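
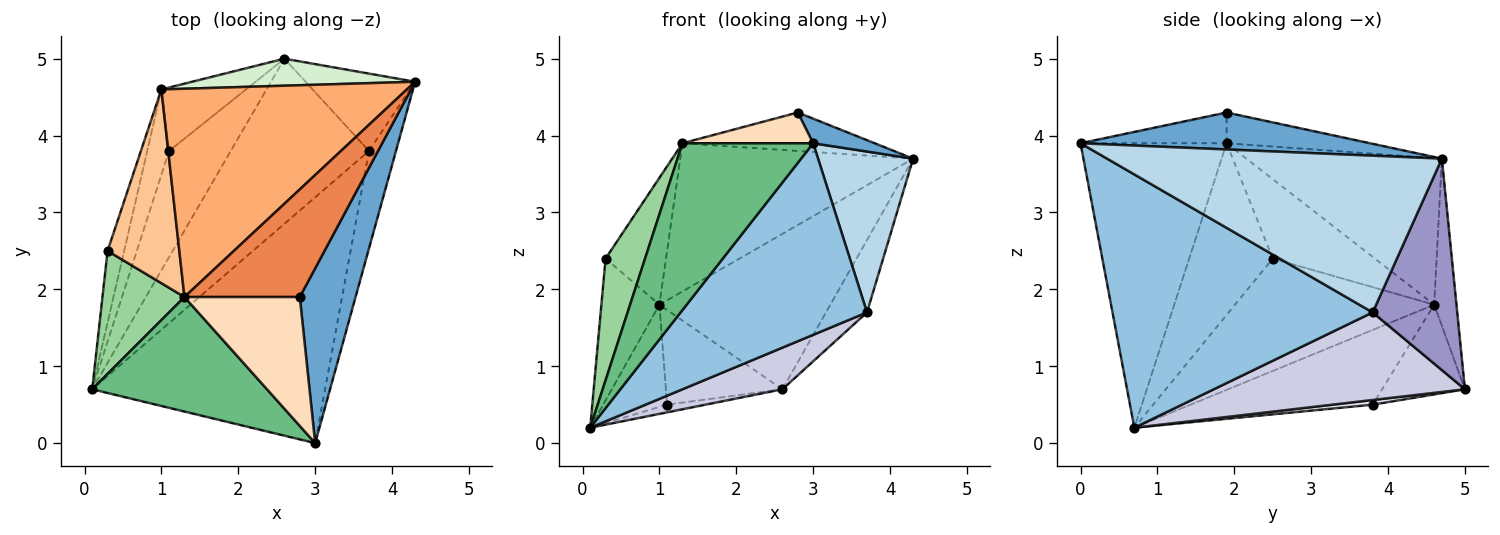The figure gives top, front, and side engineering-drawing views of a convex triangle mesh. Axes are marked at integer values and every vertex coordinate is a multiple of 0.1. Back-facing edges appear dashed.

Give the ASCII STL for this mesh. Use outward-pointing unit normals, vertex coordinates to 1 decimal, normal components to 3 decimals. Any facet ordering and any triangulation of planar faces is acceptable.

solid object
 facet normal 0.549 -0.117 0.828
  outer loop
   vertex 2.8 1.9 4.3
   vertex 3.0 0.0 3.9
   vertex 4.3 4.7 3.7
  endloop
 endfacet
 facet normal 0.651 -0.467 -0.599
  outer loop
   vertex 3.7 3.8 1.7
   vertex 3.0 0.0 3.9
   vertex 0.1 0.7 0.2
  endloop
 endfacet
 facet normal 0.949 -0.269 -0.163
  outer loop
   vertex 3.7 3.8 1.7
   vertex 4.3 4.7 3.7
   vertex 3.0 0.0 3.9
  endloop
 endfacet
 facet normal -0.951 0.277 -0.140
  outer loop
   vertex 0.3 2.5 2.4
   vertex 1.0 4.6 1.8
   vertex 0.1 0.7 0.2
  endloop
 endfacet
 facet normal -0.244 0.326 0.913
  outer loop
   vertex 1.3 1.9 3.9
   vertex 2.8 1.9 4.3
   vertex 4.3 4.7 3.7
  endloop
 endfacet
 facet normal -0.438 0.521 0.733
  outer loop
   vertex 1.3 1.9 3.9
   vertex 4.3 4.7 3.7
   vertex 1.0 4.6 1.8
  endloop
 endfacet
 facet normal -0.680 0.402 0.614
  outer loop
   vertex 1.3 1.9 3.9
   vertex 1.0 4.6 1.8
   vertex 0.3 2.5 2.4
  endloop
 endfacet
 facet normal -0.251 -0.225 0.942
  outer loop
   vertex 1.3 1.9 3.9
   vertex 3.0 0.0 3.9
   vertex 2.8 1.9 4.3
  endloop
 endfacet
 facet normal -0.678 -0.606 0.416
  outer loop
   vertex 1.3 1.9 3.9
   vertex 0.1 0.7 0.2
   vertex 3.0 0.0 3.9
  endloop
 endfacet
 facet normal -0.830 -0.392 0.396
  outer loop
   vertex 1.3 1.9 3.9
   vertex 0.3 2.5 2.4
   vertex 0.1 0.7 0.2
  endloop
 endfacet
 facet normal -0.909 0.319 -0.266
  outer loop
   vertex 1.1 3.8 0.5
   vertex 0.1 0.7 0.2
   vertex 1.0 4.6 1.8
  endloop
 endfacet
 facet normal -0.127 0.977 0.170
  outer loop
   vertex 2.6 5.0 0.7
   vertex 1.0 4.6 1.8
   vertex 4.3 4.7 3.7
  endloop
 endfacet
 facet normal 0.816 0.395 -0.423
  outer loop
   vertex 2.6 5.0 0.7
   vertex 4.3 4.7 3.7
   vertex 3.7 3.8 1.7
  endloop
 endfacet
 facet normal -0.508 0.715 -0.479
  outer loop
   vertex 2.6 5.0 0.7
   vertex 1.1 3.8 0.5
   vertex 1.0 4.6 1.8
  endloop
 endfacet
 facet normal 0.524 -0.208 -0.826
  outer loop
   vertex 2.6 5.0 0.7
   vertex 3.7 3.8 1.7
   vertex 0.1 0.7 0.2
  endloop
 endfacet
 facet normal 0.075 0.072 -0.995
  outer loop
   vertex 2.6 5.0 0.7
   vertex 0.1 0.7 0.2
   vertex 1.1 3.8 0.5
  endloop
 endfacet
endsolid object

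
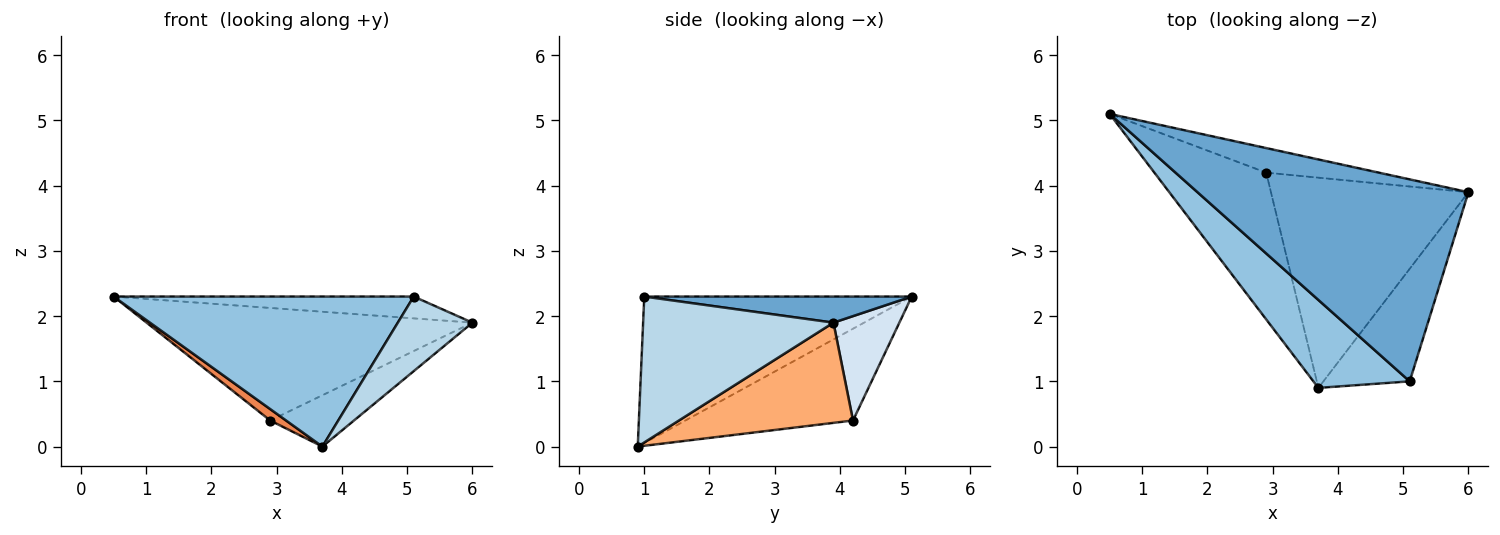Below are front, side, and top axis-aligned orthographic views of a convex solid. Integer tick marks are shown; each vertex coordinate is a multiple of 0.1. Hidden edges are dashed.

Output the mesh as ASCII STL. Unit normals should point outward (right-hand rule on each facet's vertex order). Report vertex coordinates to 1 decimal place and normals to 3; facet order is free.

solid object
 facet normal 0.095 0.107 0.990
  outer loop
   vertex 5.1 1.0 2.3
   vertex 6.0 3.9 1.9
   vertex 0.5 5.1 2.3
  endloop
 endfacet
 facet normal -0.610 -0.684 0.401
  outer loop
   vertex 5.1 1.0 2.3
   vertex 0.5 5.1 2.3
   vertex 3.7 0.9 0.0
  endloop
 endfacet
 facet normal 0.815 -0.320 -0.482
  outer loop
   vertex 5.1 1.0 2.3
   vertex 3.7 0.9 0.0
   vertex 6.0 3.9 1.9
  endloop
 endfacet
 facet normal 0.194 0.958 -0.209
  outer loop
   vertex 2.9 4.2 0.4
   vertex 0.5 5.1 2.3
   vertex 6.0 3.9 1.9
  endloop
 endfacet
 facet normal -0.633 -0.060 -0.772
  outer loop
   vertex 2.9 4.2 0.4
   vertex 3.7 0.9 0.0
   vertex 0.5 5.1 2.3
  endloop
 endfacet
 facet normal 0.442 0.213 -0.871
  outer loop
   vertex 2.9 4.2 0.4
   vertex 6.0 3.9 1.9
   vertex 3.7 0.9 0.0
  endloop
 endfacet
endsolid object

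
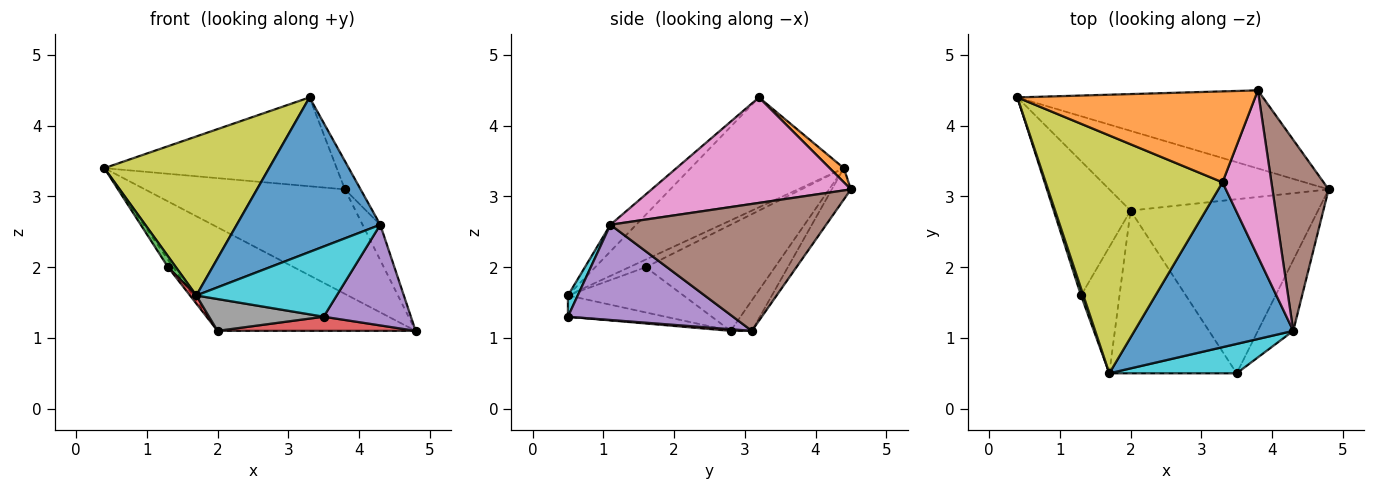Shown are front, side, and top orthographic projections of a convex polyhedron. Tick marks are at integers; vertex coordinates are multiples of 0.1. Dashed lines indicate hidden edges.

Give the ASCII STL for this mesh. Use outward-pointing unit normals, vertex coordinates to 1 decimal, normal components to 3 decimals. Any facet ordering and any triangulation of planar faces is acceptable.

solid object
 facet normal -0.076 0.799 -0.597
  outer loop
   vertex 3.8 4.5 3.1
   vertex 4.8 3.1 1.1
   vertex 0.4 4.4 3.4
  endloop
 endfacet
 facet normal 0.043 0.698 0.715
  outer loop
   vertex 3.8 4.5 3.1
   vertex 0.4 4.4 3.4
   vertex 3.3 3.2 4.4
  endloop
 endfacet
 facet normal -0.085 0.789 -0.608
  outer loop
   vertex 2.0 2.8 1.1
   vertex 0.4 4.4 3.4
   vertex 4.8 3.1 1.1
  endloop
 endfacet
 facet normal 0.009 -0.081 -0.997
  outer loop
   vertex 2.0 2.8 1.1
   vertex 4.8 3.1 1.1
   vertex 3.5 0.5 1.3
  endloop
 endfacet
 facet normal 0.840 -0.444 -0.312
  outer loop
   vertex 4.3 1.1 2.6
   vertex 3.5 0.5 1.3
   vertex 4.8 3.1 1.1
  endloop
 endfacet
 facet normal 0.912 0.075 0.404
  outer loop
   vertex 4.3 1.1 2.6
   vertex 4.8 3.1 1.1
   vertex 3.8 4.5 3.1
  endloop
 endfacet
 facet normal 0.905 0.071 0.419
  outer loop
   vertex 4.3 1.1 2.6
   vertex 3.8 4.5 3.1
   vertex 3.3 3.2 4.4
  endloop
 endfacet
 facet normal -0.161 -0.189 -0.969
  outer loop
   vertex 1.7 0.5 1.6
   vertex 2.0 2.8 1.1
   vertex 3.5 0.5 1.3
  endloop
 endfacet
 facet normal -0.459 -0.494 0.739
  outer loop
   vertex 1.7 0.5 1.6
   vertex 3.3 3.2 4.4
   vertex 0.4 4.4 3.4
  endloop
 endfacet
 facet normal 0.064 -0.921 0.385
  outer loop
   vertex 1.7 0.5 1.6
   vertex 3.5 0.5 1.3
   vertex 4.3 1.1 2.6
  endloop
 endfacet
 facet normal -0.122 -0.679 0.724
  outer loop
   vertex 1.7 0.5 1.6
   vertex 4.3 1.1 2.6
   vertex 3.3 3.2 4.4
  endloop
 endfacet
 facet normal -0.810 0.033 -0.586
  outer loop
   vertex 1.3 1.6 2.0
   vertex 0.4 4.4 3.4
   vertex 2.0 2.8 1.1
  endloop
 endfacet
 facet normal -0.870 -0.414 0.269
  outer loop
   vertex 1.3 1.6 2.0
   vertex 1.7 0.5 1.6
   vertex 0.4 4.4 3.4
  endloop
 endfacet
 facet normal -0.761 -0.041 -0.647
  outer loop
   vertex 1.3 1.6 2.0
   vertex 2.0 2.8 1.1
   vertex 1.7 0.5 1.6
  endloop
 endfacet
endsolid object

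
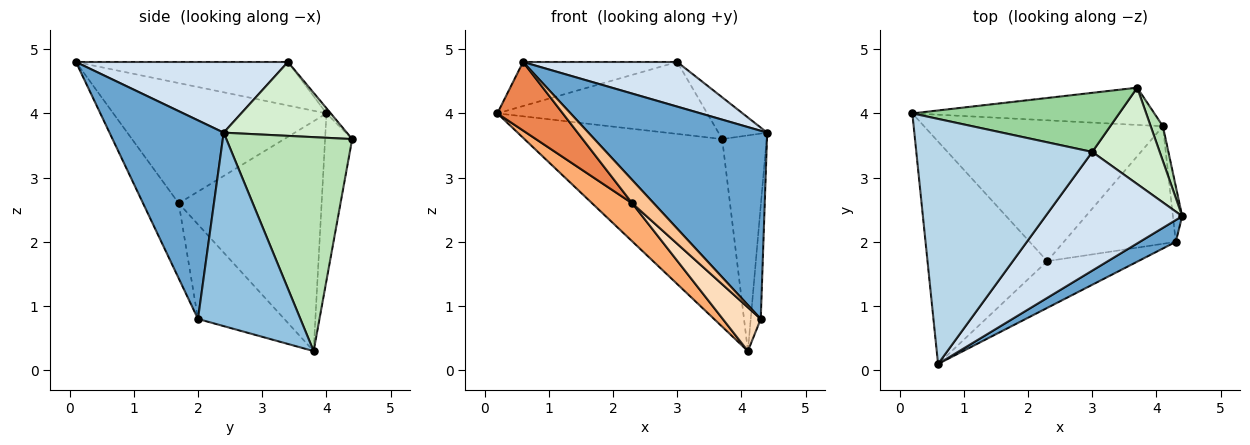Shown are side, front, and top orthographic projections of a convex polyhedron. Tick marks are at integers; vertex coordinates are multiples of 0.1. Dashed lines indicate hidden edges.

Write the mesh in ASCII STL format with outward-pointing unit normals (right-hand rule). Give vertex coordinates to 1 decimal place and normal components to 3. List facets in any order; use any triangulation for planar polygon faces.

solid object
 facet normal 0.536 -0.839 0.097
  outer loop
   vertex 4.3 2.0 0.8
   vertex 4.4 2.4 3.7
   vertex 0.6 0.1 4.8
  endloop
 endfacet
 facet normal 0.994 0.097 -0.048
  outer loop
   vertex 4.3 2.0 0.8
   vertex 4.1 3.8 0.3
   vertex 4.4 2.4 3.7
  endloop
 endfacet
 facet normal -0.236 0.172 0.956
  outer loop
   vertex 3.0 3.4 4.8
   vertex 0.2 4.0 4.0
   vertex 0.6 0.1 4.8
  endloop
 endfacet
 facet normal 0.436 -0.317 0.843
  outer loop
   vertex 3.0 3.4 4.8
   vertex 0.6 0.1 4.8
   vertex 4.4 2.4 3.7
  endloop
 endfacet
 facet normal -0.692 -0.212 -0.690
  outer loop
   vertex 2.3 1.7 2.6
   vertex 0.6 0.1 4.8
   vertex 0.2 4.0 4.0
  endloop
 endfacet
 facet normal -0.681 -0.191 -0.707
  outer loop
   vertex 2.3 1.7 2.6
   vertex 0.2 4.0 4.0
   vertex 4.1 3.8 0.3
  endloop
 endfacet
 facet normal -0.594 -0.359 -0.720
  outer loop
   vertex 2.3 1.7 2.6
   vertex 4.3 2.0 0.8
   vertex 0.6 0.1 4.8
  endloop
 endfacet
 facet normal -0.621 -0.273 -0.735
  outer loop
   vertex 2.3 1.7 2.6
   vertex 4.1 3.8 0.3
   vertex 4.3 2.0 0.8
  endloop
 endfacet
 facet normal -0.133 0.972 -0.193
  outer loop
   vertex 3.7 4.4 3.6
   vertex 4.1 3.8 0.3
   vertex 0.2 4.0 4.0
  endloop
 endfacet
 facet normal -0.016 0.773 0.635
  outer loop
   vertex 3.7 4.4 3.6
   vertex 0.2 4.0 4.0
   vertex 3.0 3.4 4.8
  endloop
 endfacet
 facet normal 0.942 0.332 0.054
  outer loop
   vertex 3.7 4.4 3.6
   vertex 4.4 2.4 3.7
   vertex 4.1 3.8 0.3
  endloop
 endfacet
 facet normal 0.709 0.280 0.647
  outer loop
   vertex 3.7 4.4 3.6
   vertex 3.0 3.4 4.8
   vertex 4.4 2.4 3.7
  endloop
 endfacet
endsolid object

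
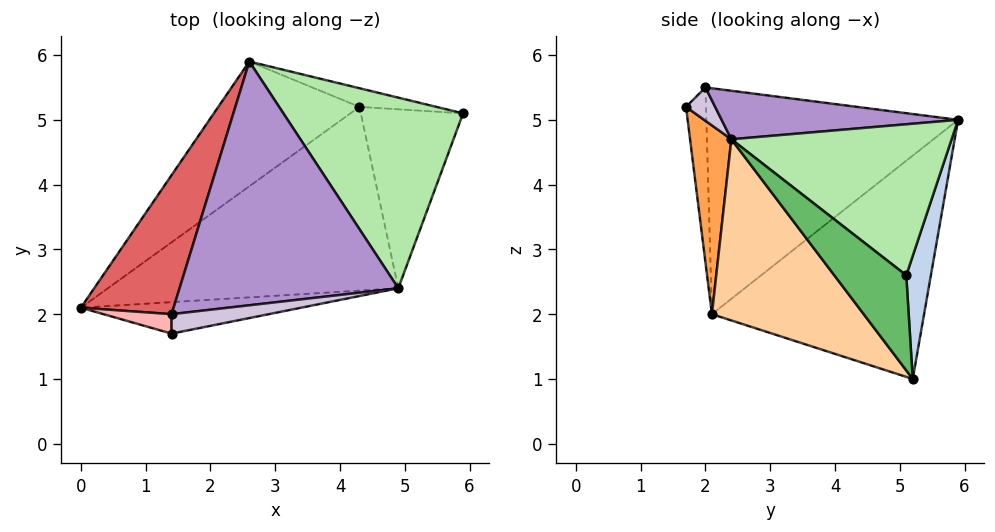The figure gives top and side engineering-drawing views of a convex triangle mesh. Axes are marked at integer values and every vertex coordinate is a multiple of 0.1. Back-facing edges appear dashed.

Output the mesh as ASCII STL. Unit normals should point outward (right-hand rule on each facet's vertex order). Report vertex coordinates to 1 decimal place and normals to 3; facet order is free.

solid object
 facet normal -0.598 0.707 -0.378
  outer loop
   vertex 4.3 5.2 1.0
   vertex 0.0 2.1 2.0
   vertex 2.6 5.9 5.0
  endloop
 endfacet
 facet normal 0.164 0.981 -0.102
  outer loop
   vertex 4.3 5.2 1.0
   vertex 2.6 5.9 5.0
   vertex 5.9 5.1 2.6
  endloop
 endfacet
 facet normal 0.166 -0.967 -0.193
  outer loop
   vertex 4.9 2.4 4.7
   vertex 1.4 1.7 5.2
   vertex 0.0 2.1 2.0
  endloop
 endfacet
 facet normal 0.373 -0.710 -0.598
  outer loop
   vertex 4.9 2.4 4.7
   vertex 0.0 2.1 2.0
   vertex 4.3 5.2 1.0
  endloop
 endfacet
 facet normal 0.526 -0.635 -0.566
  outer loop
   vertex 4.9 2.4 4.7
   vertex 4.3 5.2 1.0
   vertex 5.9 5.1 2.6
  endloop
 endfacet
 facet normal 0.606 0.336 0.721
  outer loop
   vertex 4.9 2.4 4.7
   vertex 5.9 5.1 2.6
   vertex 2.6 5.9 5.0
  endloop
 endfacet
 facet normal -0.878 0.316 0.360
  outer loop
   vertex 1.4 2.0 5.5
   vertex 2.6 5.9 5.0
   vertex 0.0 2.1 2.0
  endloop
 endfacet
 facet normal -0.876 -0.341 0.341
  outer loop
   vertex 1.4 2.0 5.5
   vertex 0.0 2.1 2.0
   vertex 1.4 1.7 5.2
  endloop
 endfacet
 facet normal 0.216 0.058 0.975
  outer loop
   vertex 1.4 2.0 5.5
   vertex 4.9 2.4 4.7
   vertex 2.6 5.9 5.0
  endloop
 endfacet
 facet normal 0.236 -0.687 0.687
  outer loop
   vertex 1.4 2.0 5.5
   vertex 1.4 1.7 5.2
   vertex 4.9 2.4 4.7
  endloop
 endfacet
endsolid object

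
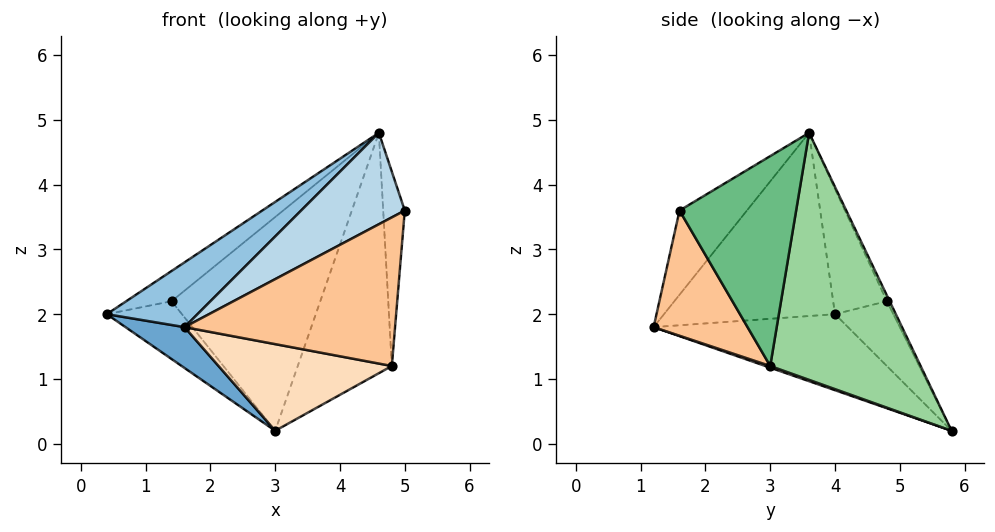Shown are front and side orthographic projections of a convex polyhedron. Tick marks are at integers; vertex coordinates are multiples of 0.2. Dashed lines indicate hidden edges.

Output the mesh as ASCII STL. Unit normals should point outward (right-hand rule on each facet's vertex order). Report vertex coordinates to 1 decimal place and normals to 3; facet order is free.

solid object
 facet normal -0.491 -0.149 -0.858
  outer loop
   vertex 1.6 1.2 1.8
   vertex 0.4 4.0 2.0
   vertex 3.0 5.8 0.2
  endloop
 endfacet
 facet normal -0.550 -0.291 0.783
  outer loop
   vertex 1.6 1.2 1.8
   vertex 4.6 3.6 4.8
   vertex 0.4 4.0 2.0
  endloop
 endfacet
 facet normal -0.346 -0.533 0.772
  outer loop
   vertex 1.6 1.2 1.8
   vertex 5.0 1.6 3.6
   vertex 4.6 3.6 4.8
  endloop
 endfacet
 facet normal -0.610 0.787 -0.095
  outer loop
   vertex 1.4 4.8 2.2
   vertex 3.0 5.8 0.2
   vertex 0.4 4.0 2.0
  endloop
 endfacet
 facet normal -0.480 0.406 0.778
  outer loop
   vertex 1.4 4.8 2.2
   vertex 0.4 4.0 2.0
   vertex 4.6 3.6 4.8
  endloop
 endfacet
 facet normal -0.017 0.900 0.436
  outer loop
   vertex 1.4 4.8 2.2
   vertex 4.6 3.6 4.8
   vertex 3.0 5.8 0.2
  endloop
 endfacet
 facet normal 0.354 -0.795 -0.493
  outer loop
   vertex 4.8 3.0 1.2
   vertex 5.0 1.6 3.6
   vertex 1.6 1.2 1.8
  endloop
 endfacet
 facet normal 0.009 -0.331 -0.944
  outer loop
   vertex 4.8 3.0 1.2
   vertex 1.6 1.2 1.8
   vertex 3.0 5.8 0.2
  endloop
 endfacet
 facet normal 0.983 0.182 0.024
  outer loop
   vertex 4.8 3.0 1.2
   vertex 4.6 3.6 4.8
   vertex 5.0 1.6 3.6
  endloop
 endfacet
 facet normal 0.847 0.530 -0.041
  outer loop
   vertex 4.8 3.0 1.2
   vertex 3.0 5.8 0.2
   vertex 4.6 3.6 4.8
  endloop
 endfacet
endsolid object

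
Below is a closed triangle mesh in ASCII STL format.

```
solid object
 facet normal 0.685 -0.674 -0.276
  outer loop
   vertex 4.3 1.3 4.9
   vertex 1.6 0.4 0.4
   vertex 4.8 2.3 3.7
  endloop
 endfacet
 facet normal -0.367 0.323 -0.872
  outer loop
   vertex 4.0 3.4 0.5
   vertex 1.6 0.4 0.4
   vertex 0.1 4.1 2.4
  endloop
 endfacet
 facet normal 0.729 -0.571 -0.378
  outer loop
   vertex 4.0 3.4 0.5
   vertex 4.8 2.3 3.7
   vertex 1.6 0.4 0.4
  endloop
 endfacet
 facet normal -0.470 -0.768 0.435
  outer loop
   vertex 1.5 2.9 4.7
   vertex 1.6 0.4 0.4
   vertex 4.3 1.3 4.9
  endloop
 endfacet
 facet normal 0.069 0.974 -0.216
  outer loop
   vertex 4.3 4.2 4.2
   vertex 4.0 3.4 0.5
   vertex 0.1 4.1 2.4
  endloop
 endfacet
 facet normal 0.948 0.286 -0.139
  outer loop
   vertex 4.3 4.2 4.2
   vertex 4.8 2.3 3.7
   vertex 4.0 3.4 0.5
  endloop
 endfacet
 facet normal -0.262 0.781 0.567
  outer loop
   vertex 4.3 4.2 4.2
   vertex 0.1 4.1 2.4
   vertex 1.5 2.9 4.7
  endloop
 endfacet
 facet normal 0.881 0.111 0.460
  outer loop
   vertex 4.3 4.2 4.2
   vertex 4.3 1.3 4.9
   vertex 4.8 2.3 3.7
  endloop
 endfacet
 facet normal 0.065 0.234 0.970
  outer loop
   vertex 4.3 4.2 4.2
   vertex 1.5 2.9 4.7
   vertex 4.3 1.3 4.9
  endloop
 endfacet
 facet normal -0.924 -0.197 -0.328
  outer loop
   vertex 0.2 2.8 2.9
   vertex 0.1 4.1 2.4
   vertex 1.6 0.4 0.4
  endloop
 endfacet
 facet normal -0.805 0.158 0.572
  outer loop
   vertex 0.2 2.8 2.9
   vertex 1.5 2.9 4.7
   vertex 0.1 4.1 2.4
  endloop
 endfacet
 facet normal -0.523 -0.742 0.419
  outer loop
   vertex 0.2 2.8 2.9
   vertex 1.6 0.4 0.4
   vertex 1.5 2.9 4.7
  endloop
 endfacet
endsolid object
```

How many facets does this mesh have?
12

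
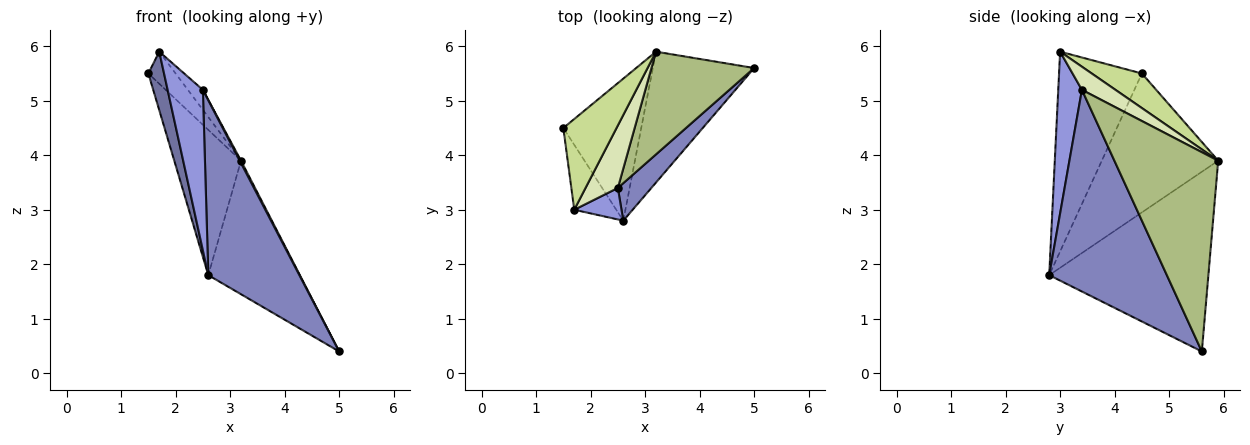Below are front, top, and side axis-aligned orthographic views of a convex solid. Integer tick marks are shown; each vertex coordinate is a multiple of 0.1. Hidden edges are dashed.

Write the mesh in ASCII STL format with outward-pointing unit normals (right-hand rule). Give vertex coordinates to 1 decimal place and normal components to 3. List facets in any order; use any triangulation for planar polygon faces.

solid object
 facet normal -0.962 -0.182 -0.202
  outer loop
   vertex 1.7 3.0 5.9
   vertex 1.5 4.5 5.5
   vertex 2.6 2.8 1.8
  endloop
 endfacet
 facet normal 0.784 -0.607 0.130
  outer loop
   vertex 2.5 3.4 5.2
   vertex 2.6 2.8 1.8
   vertex 5.0 5.6 0.4
  endloop
 endfacet
 facet normal 0.550 -0.819 0.161
  outer loop
   vertex 2.5 3.4 5.2
   vertex 1.7 3.0 5.9
   vertex 2.6 2.8 1.8
  endloop
 endfacet
 facet normal -0.780 0.447 -0.437
  outer loop
   vertex 3.2 5.9 3.9
   vertex 2.6 2.8 1.8
   vertex 1.5 4.5 5.5
  endloop
 endfacet
 facet normal -0.779 0.448 -0.439
  outer loop
   vertex 3.2 5.9 3.9
   vertex 5.0 5.6 0.4
   vertex 2.6 2.8 1.8
  endloop
 endfacet
 facet normal 0.889 -0.011 0.458
  outer loop
   vertex 3.2 5.9 3.9
   vertex 2.5 3.4 5.2
   vertex 5.0 5.6 0.4
  endloop
 endfacet
 facet normal 0.523 0.284 0.804
  outer loop
   vertex 3.2 5.9 3.9
   vertex 1.5 4.5 5.5
   vertex 1.7 3.0 5.9
  endloop
 endfacet
 facet normal 0.563 0.252 0.787
  outer loop
   vertex 3.2 5.9 3.9
   vertex 1.7 3.0 5.9
   vertex 2.5 3.4 5.2
  endloop
 endfacet
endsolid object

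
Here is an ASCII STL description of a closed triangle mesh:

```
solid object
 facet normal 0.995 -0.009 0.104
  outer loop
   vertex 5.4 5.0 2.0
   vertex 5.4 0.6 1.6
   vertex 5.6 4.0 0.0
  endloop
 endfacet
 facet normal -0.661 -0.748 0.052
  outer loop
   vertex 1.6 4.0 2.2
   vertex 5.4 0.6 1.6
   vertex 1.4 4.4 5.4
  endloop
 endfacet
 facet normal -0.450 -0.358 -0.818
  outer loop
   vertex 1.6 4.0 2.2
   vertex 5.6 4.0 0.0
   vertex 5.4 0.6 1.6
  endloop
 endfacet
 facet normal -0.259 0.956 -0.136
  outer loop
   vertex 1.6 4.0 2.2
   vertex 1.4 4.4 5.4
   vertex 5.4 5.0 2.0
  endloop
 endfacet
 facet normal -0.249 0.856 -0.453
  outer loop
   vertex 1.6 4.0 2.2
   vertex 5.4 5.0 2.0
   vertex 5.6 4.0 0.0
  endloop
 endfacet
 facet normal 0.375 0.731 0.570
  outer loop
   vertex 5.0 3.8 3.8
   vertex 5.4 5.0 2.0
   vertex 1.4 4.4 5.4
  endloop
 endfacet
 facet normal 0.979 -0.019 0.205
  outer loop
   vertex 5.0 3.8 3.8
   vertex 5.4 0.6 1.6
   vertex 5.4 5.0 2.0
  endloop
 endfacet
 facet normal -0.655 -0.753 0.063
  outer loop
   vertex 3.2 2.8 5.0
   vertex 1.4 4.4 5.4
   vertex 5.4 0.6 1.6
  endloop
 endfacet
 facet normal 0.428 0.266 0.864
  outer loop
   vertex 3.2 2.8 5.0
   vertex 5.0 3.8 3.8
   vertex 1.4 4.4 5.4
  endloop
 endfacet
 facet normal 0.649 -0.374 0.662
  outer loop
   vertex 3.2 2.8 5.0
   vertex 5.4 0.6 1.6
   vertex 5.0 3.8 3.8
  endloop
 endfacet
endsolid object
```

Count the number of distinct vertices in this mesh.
7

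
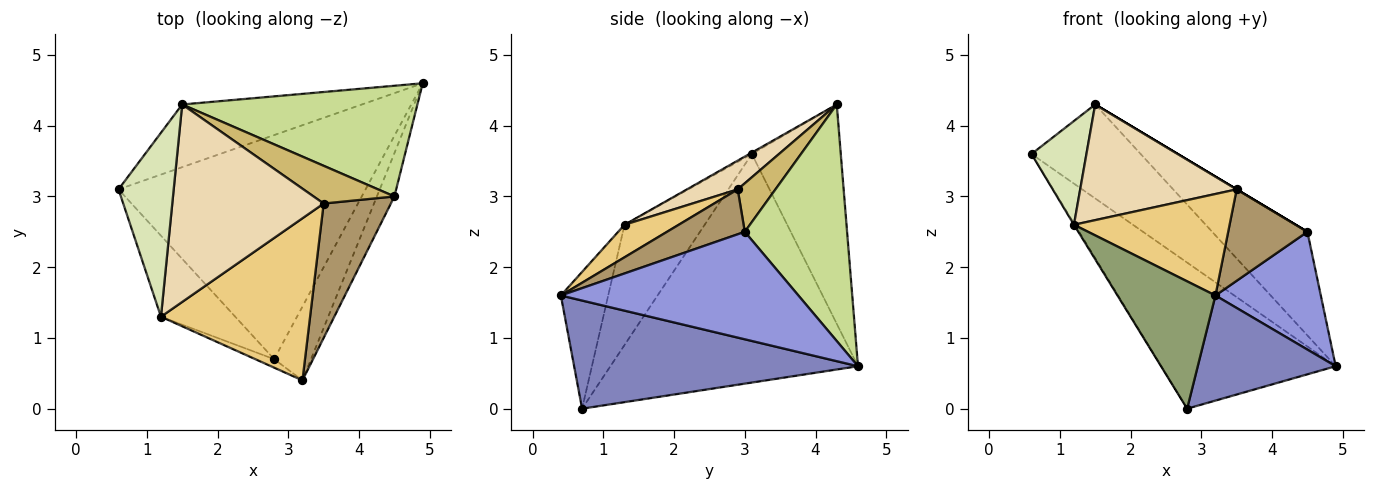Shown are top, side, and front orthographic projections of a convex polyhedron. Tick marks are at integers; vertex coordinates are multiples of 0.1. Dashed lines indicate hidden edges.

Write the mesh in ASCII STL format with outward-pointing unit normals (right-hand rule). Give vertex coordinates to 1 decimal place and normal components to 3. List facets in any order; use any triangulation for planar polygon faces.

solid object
 facet normal -0.613 0.432 -0.662
  outer loop
   vertex 2.8 0.7 0.0
   vertex 0.6 3.1 3.6
   vertex 4.9 4.6 0.6
  endloop
 endfacet
 facet normal 0.860 -0.418 -0.293
  outer loop
   vertex 2.8 0.7 0.0
   vertex 4.9 4.6 0.6
   vertex 3.2 0.4 1.6
  endloop
 endfacet
 facet normal 0.904 -0.401 -0.147
  outer loop
   vertex 4.5 3.0 2.5
   vertex 3.2 0.4 1.6
   vertex 4.9 4.6 0.6
  endloop
 endfacet
 facet normal -0.851 0.008 -0.525
  outer loop
   vertex 1.2 1.3 2.6
   vertex 0.6 3.1 3.6
   vertex 2.8 0.7 0.0
  endloop
 endfacet
 facet normal -0.434 -0.899 -0.060
  outer loop
   vertex 1.2 1.3 2.6
   vertex 2.8 0.7 0.0
   vertex 3.2 0.4 1.6
  endloop
 endfacet
 facet normal -0.561 0.689 -0.460
  outer loop
   vertex 1.5 4.3 4.3
   vertex 4.9 4.6 0.6
   vertex 0.6 3.1 3.6
  endloop
 endfacet
 facet normal 0.592 0.551 0.588
  outer loop
   vertex 1.5 4.3 4.3
   vertex 4.5 3.0 2.5
   vertex 4.9 4.6 0.6
  endloop
 endfacet
 facet normal -0.022 -0.491 0.871
  outer loop
   vertex 1.5 4.3 4.3
   vertex 0.6 3.1 3.6
   vertex 1.2 1.3 2.6
  endloop
 endfacet
 facet normal 0.484 -0.492 0.724
  outer loop
   vertex 3.5 2.9 3.1
   vertex 3.2 0.4 1.6
   vertex 4.5 3.0 2.5
  endloop
 endfacet
 facet normal 0.514 0.000 0.857
  outer loop
   vertex 3.5 2.9 3.1
   vertex 4.5 3.0 2.5
   vertex 1.5 4.3 4.3
  endloop
 endfacet
 facet normal 0.182 -0.522 0.833
  outer loop
   vertex 3.5 2.9 3.1
   vertex 1.2 1.3 2.6
   vertex 3.2 0.4 1.6
  endloop
 endfacet
 facet normal 0.162 -0.499 0.852
  outer loop
   vertex 3.5 2.9 3.1
   vertex 1.5 4.3 4.3
   vertex 1.2 1.3 2.6
  endloop
 endfacet
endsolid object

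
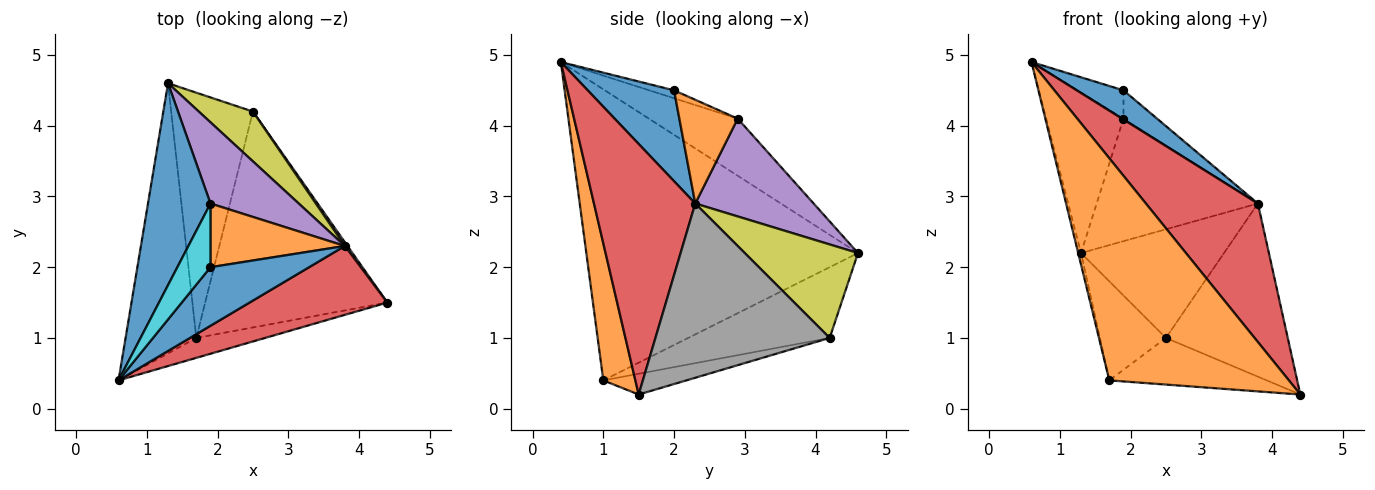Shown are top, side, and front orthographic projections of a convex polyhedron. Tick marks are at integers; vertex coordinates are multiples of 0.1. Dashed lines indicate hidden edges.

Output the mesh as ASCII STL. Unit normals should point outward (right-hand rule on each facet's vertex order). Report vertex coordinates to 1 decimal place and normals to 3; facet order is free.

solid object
 facet normal -0.582 0.506 0.637
  outer loop
   vertex 1.9 2.9 4.1
   vertex 1.3 4.6 2.2
   vertex 0.6 0.4 4.9
  endloop
 endfacet
 facet normal 0.175 -0.981 -0.088
  outer loop
   vertex 1.7 1.0 0.4
   vertex 4.4 1.5 0.2
   vertex 0.6 0.4 4.9
  endloop
 endfacet
 facet normal -0.972 0.010 -0.236
  outer loop
   vertex 1.7 1.0 0.4
   vertex 0.6 0.4 4.9
   vertex 1.3 4.6 2.2
  endloop
 endfacet
 facet normal 0.629 -0.696 0.346
  outer loop
   vertex 3.8 2.3 2.9
   vertex 0.6 0.4 4.9
   vertex 4.4 1.5 0.2
  endloop
 endfacet
 facet normal 0.522 0.711 0.471
  outer loop
   vertex 3.8 2.3 2.9
   vertex 1.3 4.6 2.2
   vertex 1.9 2.9 4.1
  endloop
 endfacet
 facet normal -0.111 0.210 -0.971
  outer loop
   vertex 2.5 4.2 1.0
   vertex 4.4 1.5 0.2
   vertex 1.7 1.0 0.4
  endloop
 endfacet
 facet normal -0.626 0.292 -0.723
  outer loop
   vertex 2.5 4.2 1.0
   vertex 1.7 1.0 0.4
   vertex 1.3 4.6 2.2
  endloop
 endfacet
 facet normal 0.819 0.573 0.012
  outer loop
   vertex 2.5 4.2 1.0
   vertex 3.8 2.3 2.9
   vertex 4.4 1.5 0.2
  endloop
 endfacet
 facet normal 0.584 0.738 0.338
  outer loop
   vertex 2.5 4.2 1.0
   vertex 1.3 4.6 2.2
   vertex 3.8 2.3 2.9
  endloop
 endfacet
 facet normal -0.214 0.397 0.893
  outer loop
   vertex 1.9 2.0 4.5
   vertex 1.9 2.9 4.1
   vertex 0.6 0.4 4.9
  endloop
 endfacet
 facet normal 0.636 -0.344 0.691
  outer loop
   vertex 1.9 2.0 4.5
   vertex 0.6 0.4 4.9
   vertex 3.8 2.3 2.9
  endloop
 endfacet
 facet normal 0.576 0.332 0.747
  outer loop
   vertex 1.9 2.0 4.5
   vertex 3.8 2.3 2.9
   vertex 1.9 2.9 4.1
  endloop
 endfacet
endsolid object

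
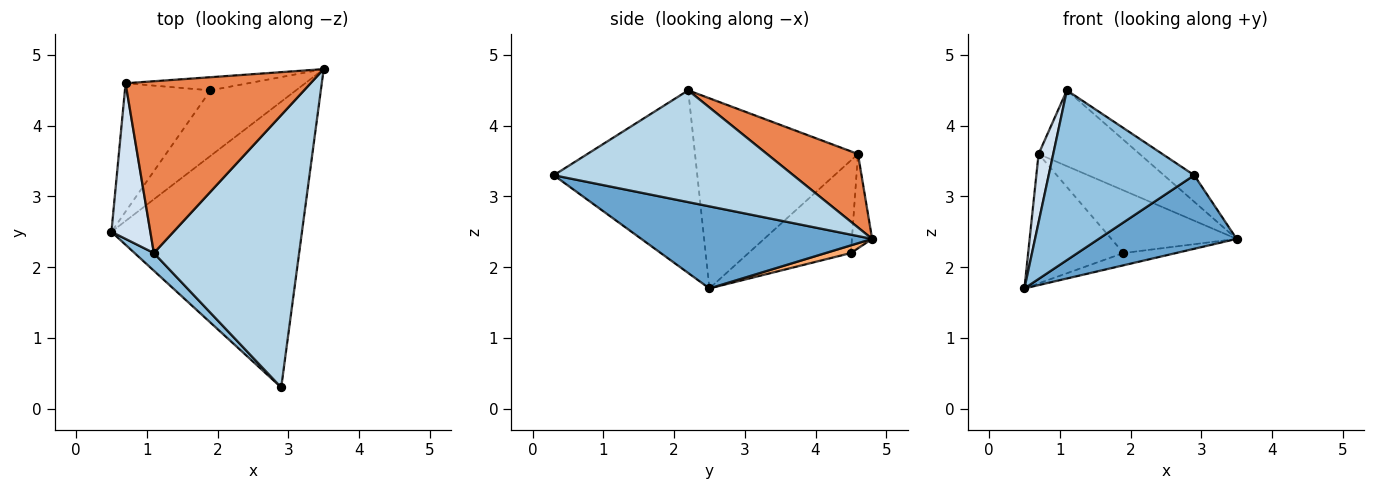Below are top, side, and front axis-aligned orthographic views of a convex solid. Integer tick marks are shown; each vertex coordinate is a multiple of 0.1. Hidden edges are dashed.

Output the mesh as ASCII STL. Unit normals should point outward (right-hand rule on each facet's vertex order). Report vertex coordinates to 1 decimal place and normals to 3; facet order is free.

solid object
 facet normal 0.385 -0.230 -0.894
  outer loop
   vertex 2.9 0.3 3.3
   vertex 0.5 2.5 1.7
   vertex 3.5 4.8 2.4
  endloop
 endfacet
 facet normal -0.700 -0.710 0.074
  outer loop
   vertex 1.1 2.2 4.5
   vertex 0.5 2.5 1.7
   vertex 2.9 0.3 3.3
  endloop
 endfacet
 facet normal 0.608 0.077 0.790
  outer loop
   vertex 1.1 2.2 4.5
   vertex 2.9 0.3 3.3
   vertex 3.5 4.8 2.4
  endloop
 endfacet
 facet normal -0.976 -0.088 0.200
  outer loop
   vertex 0.7 4.6 3.6
   vertex 0.5 2.5 1.7
   vertex 1.1 2.2 4.5
  endloop
 endfacet
 facet normal 0.341 0.379 0.860
  outer loop
   vertex 0.7 4.6 3.6
   vertex 1.1 2.2 4.5
   vertex 3.5 4.8 2.4
  endloop
 endfacet
 facet normal 0.088 0.183 -0.979
  outer loop
   vertex 1.9 4.5 2.2
   vertex 3.5 4.8 2.4
   vertex 0.5 2.5 1.7
  endloop
 endfacet
 facet normal -0.606 0.564 -0.560
  outer loop
   vertex 1.9 4.5 2.2
   vertex 0.5 2.5 1.7
   vertex 0.7 4.6 3.6
  endloop
 endfacet
 facet normal -0.156 0.967 -0.203
  outer loop
   vertex 1.9 4.5 2.2
   vertex 0.7 4.6 3.6
   vertex 3.5 4.8 2.4
  endloop
 endfacet
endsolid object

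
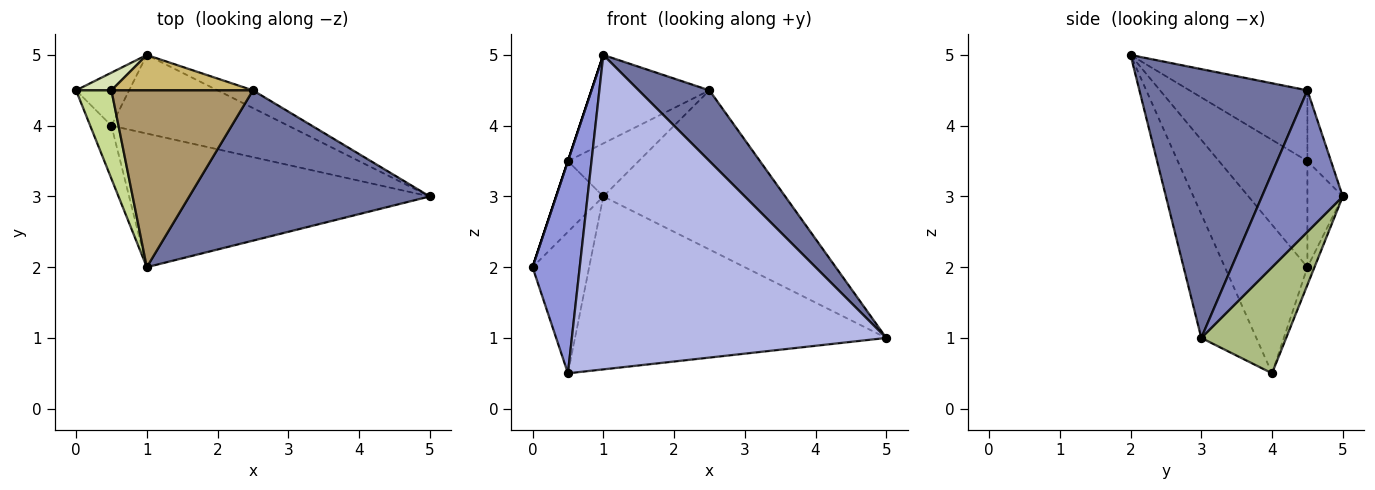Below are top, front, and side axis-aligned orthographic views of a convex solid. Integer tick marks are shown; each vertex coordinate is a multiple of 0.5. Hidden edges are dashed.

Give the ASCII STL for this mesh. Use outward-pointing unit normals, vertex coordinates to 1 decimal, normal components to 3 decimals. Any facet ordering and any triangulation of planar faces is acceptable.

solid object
 facet normal 0.711 -0.299 0.636
  outer loop
   vertex 2.5 4.5 4.5
   vertex 1.0 2.0 5.0
   vertex 5.0 3.0 1.0
  endloop
 endfacet
 facet normal 0.404 0.909 -0.101
  outer loop
   vertex 2.5 4.5 4.5
   vertex 5.0 3.0 1.0
   vertex 1.0 5.0 3.0
  endloop
 endfacet
 facet normal -0.862 -0.492 -0.123
  outer loop
   vertex 0.5 4.0 0.5
   vertex 1.0 2.0 5.0
   vertex 0.0 4.5 2.0
  endloop
 endfacet
 facet normal -0.159 -0.909 -0.386
  outer loop
   vertex 0.5 4.0 0.5
   vertex 5.0 3.0 1.0
   vertex 1.0 2.0 5.0
  endloop
 endfacet
 facet normal -0.116 0.930 -0.349
  outer loop
   vertex 0.5 4.0 0.5
   vertex 0.0 4.5 2.0
   vertex 1.0 5.0 3.0
  endloop
 endfacet
 facet normal 0.241 0.884 -0.402
  outer loop
   vertex 0.5 4.0 0.5
   vertex 1.0 5.0 3.0
   vertex 5.0 3.0 1.0
  endloop
 endfacet
 facet normal -0.949 0.000 0.316
  outer loop
   vertex 0.5 4.5 3.5
   vertex 0.0 4.5 2.0
   vertex 1.0 2.0 5.0
  endloop
 endfacet
 facet normal -0.588 0.784 0.196
  outer loop
   vertex 0.5 4.5 3.5
   vertex 1.0 5.0 3.0
   vertex 0.0 4.5 2.0
  endloop
 endfacet
 facet normal -0.408 0.408 0.816
  outer loop
   vertex 0.5 4.5 3.5
   vertex 1.0 2.0 5.0
   vertex 2.5 4.5 4.5
  endloop
 endfacet
 facet normal -0.267 0.802 0.535
  outer loop
   vertex 0.5 4.5 3.5
   vertex 2.5 4.5 4.5
   vertex 1.0 5.0 3.0
  endloop
 endfacet
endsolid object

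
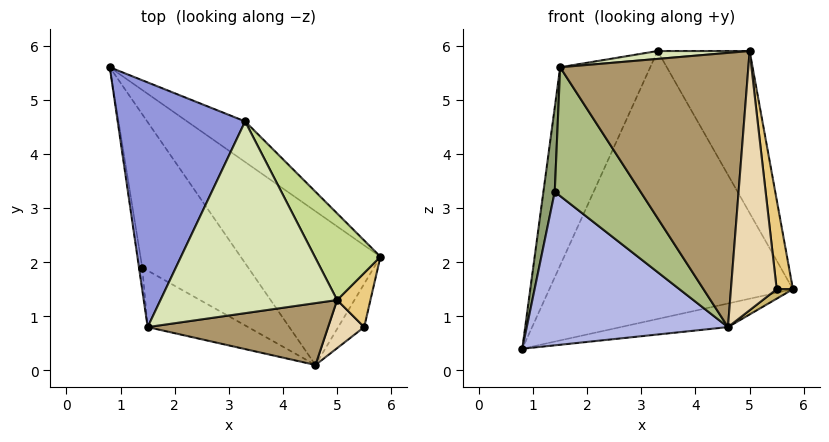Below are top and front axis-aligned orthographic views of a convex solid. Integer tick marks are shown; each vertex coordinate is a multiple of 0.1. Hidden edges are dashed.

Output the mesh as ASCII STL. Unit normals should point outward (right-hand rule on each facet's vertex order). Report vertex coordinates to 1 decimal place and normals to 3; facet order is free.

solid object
 facet normal 0.308 0.144 -0.940
  outer loop
   vertex 4.6 0.1 0.8
   vertex 0.8 5.6 0.4
   vertex 5.8 2.1 1.5
  endloop
 endfacet
 facet normal 0.587 0.800 -0.121
  outer loop
   vertex 3.3 4.6 5.9
   vertex 5.8 2.1 1.5
   vertex 0.8 5.6 0.4
  endloop
 endfacet
 facet normal -0.825 0.356 0.440
  outer loop
   vertex 1.5 0.8 5.6
   vertex 3.3 4.6 5.9
   vertex 0.8 5.6 0.4
  endloop
 endfacet
 facet normal -0.689 -0.513 -0.512
  outer loop
   vertex 1.4 1.9 3.3
   vertex 0.8 5.6 0.4
   vertex 4.6 0.1 0.8
  endloop
 endfacet
 facet normal -0.978 -0.200 -0.053
  outer loop
   vertex 1.4 1.9 3.3
   vertex 1.5 0.8 5.6
   vertex 0.8 5.6 0.4
  endloop
 endfacet
 facet normal -0.638 -0.705 -0.309
  outer loop
   vertex 1.4 1.9 3.3
   vertex 4.6 0.1 0.8
   vertex 1.5 0.8 5.6
  endloop
 endfacet
 facet normal 0.863 0.445 0.238
  outer loop
   vertex 5.0 1.3 5.9
   vertex 5.8 2.1 1.5
   vertex 3.3 4.6 5.9
  endloop
 endfacet
 facet normal -0.080 -0.041 0.996
  outer loop
   vertex 5.0 1.3 5.9
   vertex 3.3 4.6 5.9
   vertex 1.5 0.8 5.6
  endloop
 endfacet
 facet normal 0.120 -0.968 0.218
  outer loop
   vertex 5.0 1.3 5.9
   vertex 1.5 0.8 5.6
   vertex 4.6 0.1 0.8
  endloop
 endfacet
 facet normal 0.679 -0.157 -0.717
  outer loop
   vertex 5.5 0.8 1.5
   vertex 4.6 0.1 0.8
   vertex 5.8 2.1 1.5
  endloop
 endfacet
 facet normal 0.965 -0.223 0.135
  outer loop
   vertex 5.5 0.8 1.5
   vertex 5.8 2.1 1.5
   vertex 5.0 1.3 5.9
  endloop
 endfacet
 facet normal 0.529 -0.835 0.155
  outer loop
   vertex 5.5 0.8 1.5
   vertex 5.0 1.3 5.9
   vertex 4.6 0.1 0.8
  endloop
 endfacet
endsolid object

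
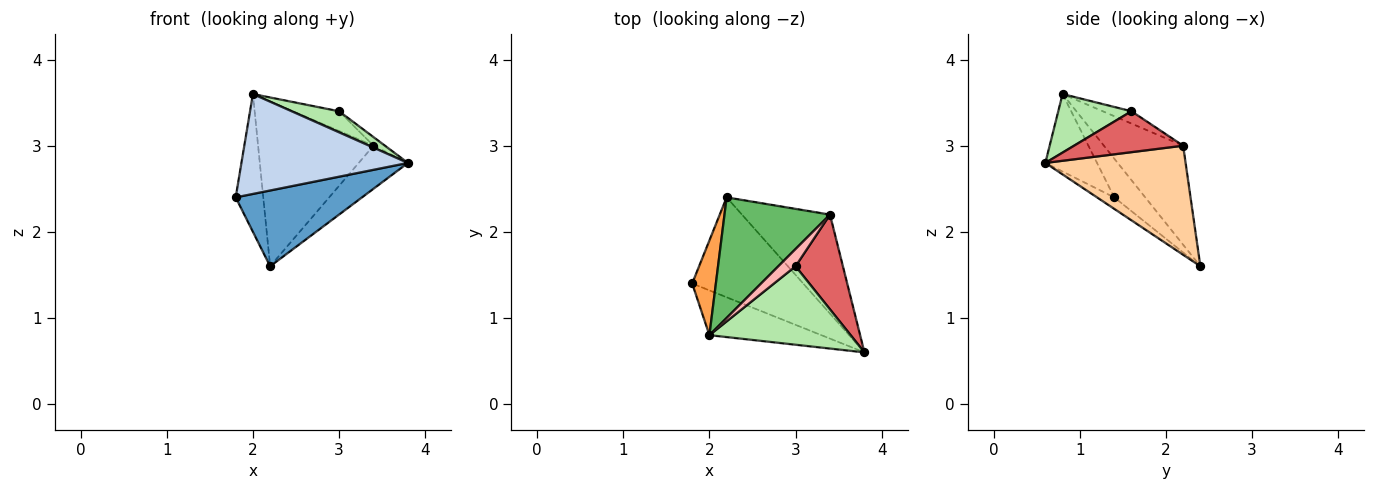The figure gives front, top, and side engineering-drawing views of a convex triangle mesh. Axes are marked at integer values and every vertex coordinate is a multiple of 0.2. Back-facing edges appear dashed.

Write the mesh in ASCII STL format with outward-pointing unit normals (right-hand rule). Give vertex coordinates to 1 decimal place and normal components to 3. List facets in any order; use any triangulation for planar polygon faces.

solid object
 facet normal -0.082 -0.602 -0.794
  outer loop
   vertex 2.2 2.4 1.6
   vertex 3.8 0.6 2.8
   vertex 1.8 1.4 2.4
  endloop
 endfacet
 facet normal -0.272 -0.878 -0.394
  outer loop
   vertex 2.0 0.8 3.6
   vertex 1.8 1.4 2.4
   vertex 3.8 0.6 2.8
  endloop
 endfacet
 facet normal -0.680 0.604 0.415
  outer loop
   vertex 2.0 0.8 3.6
   vertex 2.2 2.4 1.6
   vertex 1.8 1.4 2.4
  endloop
 endfacet
 facet normal 0.751 0.263 -0.606
  outer loop
   vertex 3.4 2.2 3.0
   vertex 3.8 0.6 2.8
   vertex 2.2 2.4 1.6
  endloop
 endfacet
 facet normal -0.485 0.706 0.516
  outer loop
   vertex 3.4 2.2 3.0
   vertex 2.2 2.4 1.6
   vertex 2.0 0.8 3.6
  endloop
 endfacet
 facet normal 0.372 -0.241 0.897
  outer loop
   vertex 3.0 1.6 3.4
   vertex 2.0 0.8 3.6
   vertex 3.8 0.6 2.8
  endloop
 endfacet
 facet normal 0.652 0.069 0.755
  outer loop
   vertex 3.0 1.6 3.4
   vertex 3.8 0.6 2.8
   vertex 3.4 2.2 3.0
  endloop
 endfacet
 facet normal -0.426 0.681 0.596
  outer loop
   vertex 3.0 1.6 3.4
   vertex 3.4 2.2 3.0
   vertex 2.0 0.8 3.6
  endloop
 endfacet
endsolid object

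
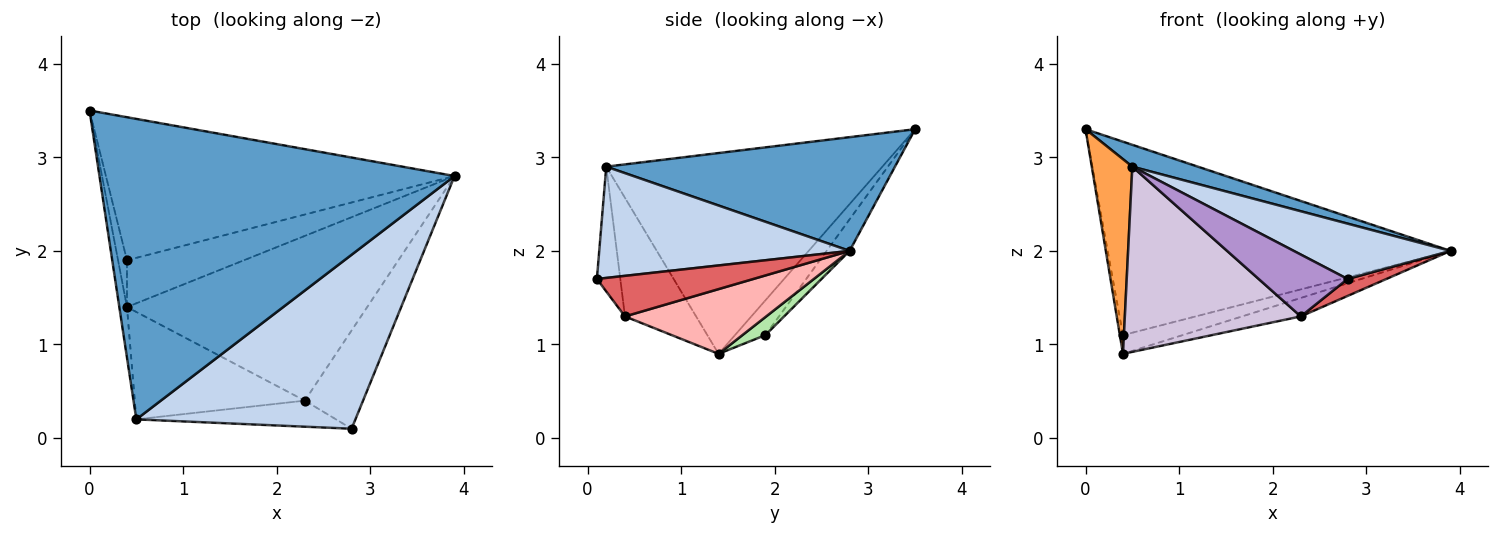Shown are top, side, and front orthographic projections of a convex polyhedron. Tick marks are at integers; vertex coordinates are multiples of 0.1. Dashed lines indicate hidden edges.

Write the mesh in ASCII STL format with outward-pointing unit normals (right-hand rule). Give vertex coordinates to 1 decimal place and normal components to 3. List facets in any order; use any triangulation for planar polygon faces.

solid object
 facet normal 0.304 -0.069 0.950
  outer loop
   vertex 0.5 0.2 2.9
   vertex 3.9 2.8 2.0
   vertex 0.0 3.5 3.3
  endloop
 endfacet
 facet normal 0.436 -0.273 0.858
  outer loop
   vertex 0.5 0.2 2.9
   vertex 2.8 0.1 1.7
   vertex 3.9 2.8 2.0
  endloop
 endfacet
 facet normal -0.989 -0.145 -0.038
  outer loop
   vertex 0.5 0.2 2.9
   vertex 0.0 3.5 3.3
   vertex 0.4 1.4 0.9
  endloop
 endfacet
 facet normal -0.054 0.803 -0.594
  outer loop
   vertex 0.4 1.9 1.1
   vertex 0.0 3.5 3.3
   vertex 3.9 2.8 2.0
  endloop
 endfacet
 facet normal -0.964 0.099 -0.247
  outer loop
   vertex 0.4 1.9 1.1
   vertex 0.4 1.4 0.9
   vertex 0.0 3.5 3.3
  endloop
 endfacet
 facet normal 0.142 0.368 -0.919
  outer loop
   vertex 0.4 1.9 1.1
   vertex 3.9 2.8 2.0
   vertex 0.4 1.4 0.9
  endloop
 endfacet
 facet normal 0.566 -0.140 -0.812
  outer loop
   vertex 2.3 0.4 1.3
   vertex 3.9 2.8 2.0
   vertex 2.8 0.1 1.7
  endloop
 endfacet
 facet normal 0.259 0.108 -0.960
  outer loop
   vertex 2.3 0.4 1.3
   vertex 0.4 1.4 0.9
   vertex 3.9 2.8 2.0
  endloop
 endfacet
 facet normal -0.236 -0.896 -0.377
  outer loop
   vertex 2.3 0.4 1.3
   vertex 2.8 0.1 1.7
   vertex 0.5 0.2 2.9
  endloop
 endfacet
 facet normal -0.330 -0.817 -0.473
  outer loop
   vertex 2.3 0.4 1.3
   vertex 0.5 0.2 2.9
   vertex 0.4 1.4 0.9
  endloop
 endfacet
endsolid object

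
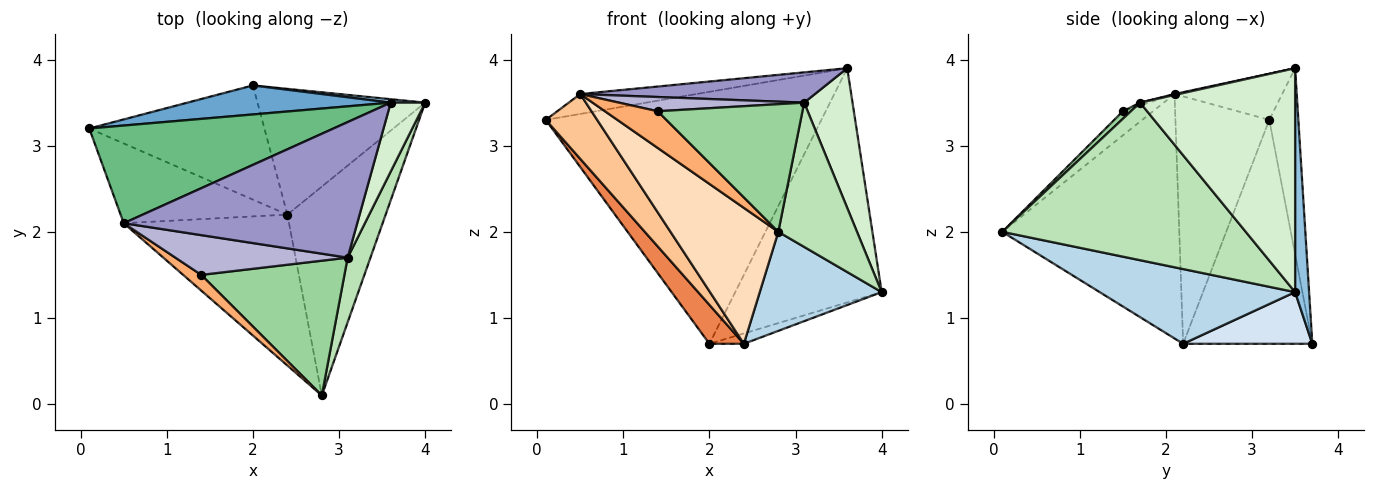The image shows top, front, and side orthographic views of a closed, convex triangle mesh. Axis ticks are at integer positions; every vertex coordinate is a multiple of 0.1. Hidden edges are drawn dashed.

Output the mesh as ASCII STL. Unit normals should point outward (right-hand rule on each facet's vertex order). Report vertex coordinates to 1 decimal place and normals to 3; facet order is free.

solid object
 facet normal -0.104 0.988 0.114
  outer loop
   vertex 2.0 3.7 0.7
   vertex 0.1 3.2 3.3
   vertex 3.6 3.5 3.9
  endloop
 endfacet
 facet normal 0.095 0.995 0.015
  outer loop
   vertex 2.0 3.7 0.7
   vertex 3.6 3.5 3.9
   vertex 4.0 3.5 1.3
  endloop
 endfacet
 facet normal 0.566 -0.353 -0.745
  outer loop
   vertex 2.4 2.2 0.7
   vertex 4.0 3.5 1.3
   vertex 2.8 0.1 2.0
  endloop
 endfacet
 facet normal 0.294 0.078 -0.953
  outer loop
   vertex 2.4 2.2 0.7
   vertex 2.0 3.7 0.7
   vertex 4.0 3.5 1.3
  endloop
 endfacet
 facet normal -0.771 -0.206 -0.603
  outer loop
   vertex 2.4 2.2 0.7
   vertex 0.1 3.2 3.3
   vertex 2.0 3.7 0.7
  endloop
 endfacet
 facet normal -0.465 -0.814 0.349
  outer loop
   vertex 0.5 2.1 3.6
   vertex 2.8 0.1 2.0
   vertex 1.4 1.5 3.4
  endloop
 endfacet
 facet normal -0.755 -0.413 -0.509
  outer loop
   vertex 0.5 2.1 3.6
   vertex 0.1 3.2 3.3
   vertex 2.4 2.2 0.7
  endloop
 endfacet
 facet normal -0.740 -0.450 -0.500
  outer loop
   vertex 0.5 2.1 3.6
   vertex 2.4 2.2 0.7
   vertex 2.8 0.1 2.0
  endloop
 endfacet
 facet normal -0.182 0.197 0.963
  outer loop
   vertex 0.5 2.1 3.6
   vertex 3.6 3.5 3.9
   vertex 0.1 3.2 3.3
  endloop
 endfacet
 facet normal 0.038 -0.687 0.725
  outer loop
   vertex 3.1 1.7 3.5
   vertex 1.4 1.5 3.4
   vertex 2.8 0.1 2.0
  endloop
 endfacet
 facet normal 0.943 -0.305 0.136
  outer loop
   vertex 3.1 1.7 3.5
   vertex 2.8 0.1 2.0
   vertex 4.0 3.5 1.3
  endloop
 endfacet
 facet normal 0.944 -0.295 0.145
  outer loop
   vertex 3.1 1.7 3.5
   vertex 4.0 3.5 1.3
   vertex 3.6 3.5 3.9
  endloop
 endfacet
 facet normal 0.004 -0.218 0.976
  outer loop
   vertex 3.1 1.7 3.5
   vertex 3.6 3.5 3.9
   vertex 0.5 2.1 3.6
  endloop
 endfacet
 facet normal -0.016 -0.337 0.941
  outer loop
   vertex 3.1 1.7 3.5
   vertex 0.5 2.1 3.6
   vertex 1.4 1.5 3.4
  endloop
 endfacet
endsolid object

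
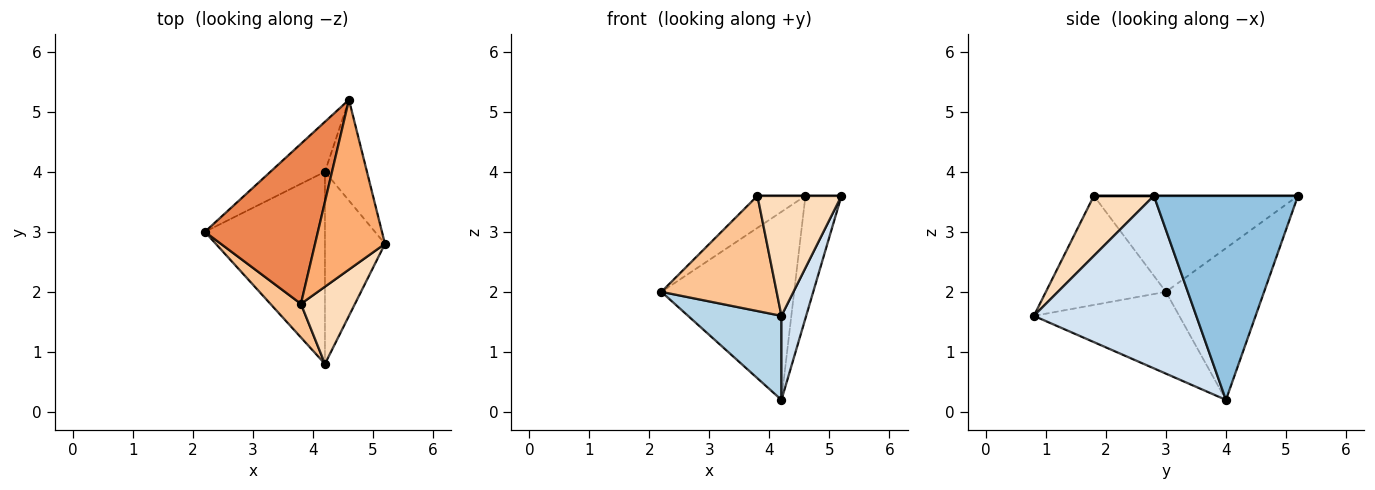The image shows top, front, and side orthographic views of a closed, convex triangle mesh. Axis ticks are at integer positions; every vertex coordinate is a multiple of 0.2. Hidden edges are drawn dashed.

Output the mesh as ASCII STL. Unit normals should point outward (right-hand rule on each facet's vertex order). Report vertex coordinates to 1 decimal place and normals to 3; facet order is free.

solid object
 facet normal -0.581 0.786 -0.209
  outer loop
   vertex 4.2 4.0 0.2
   vertex 2.2 3.0 2.0
   vertex 4.6 5.2 3.6
  endloop
 endfacet
 facet normal 0.951 0.238 -0.196
  outer loop
   vertex 4.2 4.0 0.2
   vertex 4.6 5.2 3.6
   vertex 5.2 2.8 3.6
  endloop
 endfacet
 facet normal -0.529 -0.340 -0.777
  outer loop
   vertex 4.2 0.8 1.6
   vertex 2.2 3.0 2.0
   vertex 4.2 4.0 0.2
  endloop
 endfacet
 facet normal 0.935 -0.142 -0.325
  outer loop
   vertex 4.2 0.8 1.6
   vertex 4.2 4.0 0.2
   vertex 5.2 2.8 3.6
  endloop
 endfacet
 facet normal -0.640 0.151 0.753
  outer loop
   vertex 3.8 1.8 3.6
   vertex 4.6 5.2 3.6
   vertex 2.2 3.0 2.0
  endloop
 endfacet
 facet normal 0.000 0.000 1.000
  outer loop
   vertex 3.8 1.8 3.6
   vertex 5.2 2.8 3.6
   vertex 4.6 5.2 3.6
  endloop
 endfacet
 facet normal -0.707 -0.679 0.198
  outer loop
   vertex 3.8 1.8 3.6
   vertex 2.2 3.0 2.0
   vertex 4.2 0.8 1.6
  endloop
 endfacet
 facet normal 0.515 -0.721 0.464
  outer loop
   vertex 3.8 1.8 3.6
   vertex 4.2 0.8 1.6
   vertex 5.2 2.8 3.6
  endloop
 endfacet
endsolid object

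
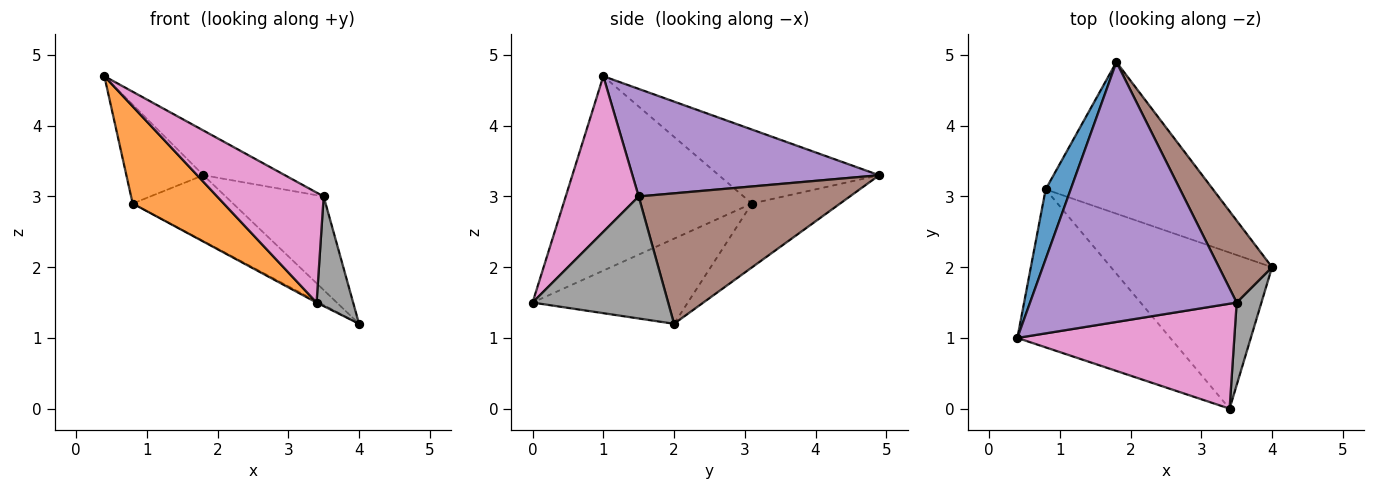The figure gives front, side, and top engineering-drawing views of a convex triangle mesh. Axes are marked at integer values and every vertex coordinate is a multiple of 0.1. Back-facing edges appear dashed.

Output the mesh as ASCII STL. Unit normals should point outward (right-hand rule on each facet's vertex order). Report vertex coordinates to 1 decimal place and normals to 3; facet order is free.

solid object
 facet normal -0.862 0.414 0.292
  outer loop
   vertex 0.8 3.1 2.9
   vertex 0.4 1.0 4.7
   vertex 1.8 4.9 3.3
  endloop
 endfacet
 facet normal -0.735 -0.355 -0.578
  outer loop
   vertex 0.8 3.1 2.9
   vertex 3.4 0.0 1.5
   vertex 0.4 1.0 4.7
  endloop
 endfacet
 facet normal -0.331 0.376 -0.866
  outer loop
   vertex 0.8 3.1 2.9
   vertex 1.8 4.9 3.3
   vertex 4.0 2.0 1.2
  endloop
 endfacet
 facet normal -0.467 0.008 -0.884
  outer loop
   vertex 0.8 3.1 2.9
   vertex 4.0 2.0 1.2
   vertex 3.4 0.0 1.5
  endloop
 endfacet
 facet normal 0.457 0.151 0.877
  outer loop
   vertex 3.5 1.5 3.0
   vertex 1.8 4.9 3.3
   vertex 0.4 1.0 4.7
  endloop
 endfacet
 facet normal 0.851 0.395 0.346
  outer loop
   vertex 3.5 1.5 3.0
   vertex 4.0 2.0 1.2
   vertex 1.8 4.9 3.3
  endloop
 endfacet
 facet normal 0.444 -0.648 0.619
  outer loop
   vertex 3.5 1.5 3.0
   vertex 0.4 1.0 4.7
   vertex 3.4 0.0 1.5
  endloop
 endfacet
 facet normal 0.948 -0.255 0.192
  outer loop
   vertex 3.5 1.5 3.0
   vertex 3.4 0.0 1.5
   vertex 4.0 2.0 1.2
  endloop
 endfacet
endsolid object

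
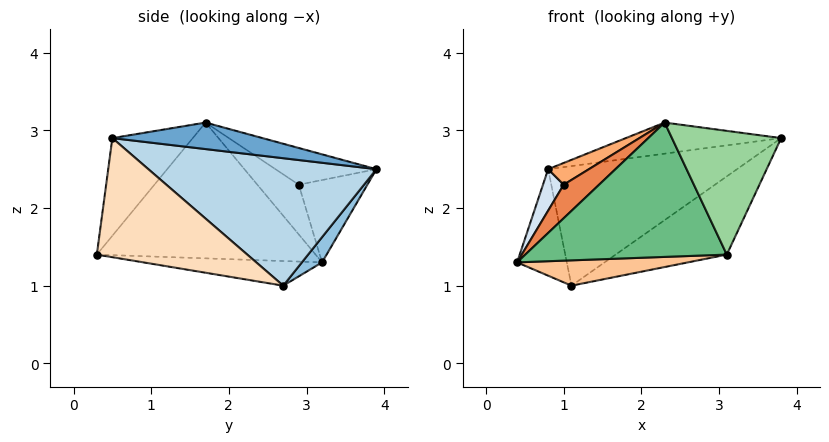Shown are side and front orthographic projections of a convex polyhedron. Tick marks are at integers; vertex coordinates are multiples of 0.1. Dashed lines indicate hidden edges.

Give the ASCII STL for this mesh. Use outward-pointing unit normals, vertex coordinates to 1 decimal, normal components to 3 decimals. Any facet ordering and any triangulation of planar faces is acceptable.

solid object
 facet normal 0.517 0.535 0.668
  outer loop
   vertex 2.3 1.7 3.1
   vertex 3.8 0.5 2.9
   vertex 0.8 3.9 2.5
  endloop
 endfacet
 facet normal 0.313 0.771 -0.554
  outer loop
   vertex 1.1 2.7 1.0
   vertex 0.4 3.2 1.3
   vertex 0.8 3.9 2.5
  endloop
 endfacet
 facet normal 0.726 0.601 -0.335
  outer loop
   vertex 1.1 2.7 1.0
   vertex 0.8 3.9 2.5
   vertex 3.8 0.5 2.9
  endloop
 endfacet
 facet normal -0.860 -0.260 0.438
  outer loop
   vertex 1.0 2.9 2.3
   vertex 0.8 3.9 2.5
   vertex 0.4 3.2 1.3
  endloop
 endfacet
 facet normal -0.736 -0.628 0.253
  outer loop
   vertex 1.0 2.9 2.3
   vertex 0.4 3.2 1.3
   vertex 2.3 1.7 3.1
  endloop
 endfacet
 facet normal -0.674 -0.272 0.687
  outer loop
   vertex 1.0 2.9 2.3
   vertex 2.3 1.7 3.1
   vertex 0.8 3.9 2.5
  endloop
 endfacet
 facet normal -0.637 -0.610 -0.471
  outer loop
   vertex 3.1 0.3 1.4
   vertex 0.4 3.2 1.3
   vertex 1.1 2.7 1.0
  endloop
 endfacet
 facet normal 0.732 0.541 -0.414
  outer loop
   vertex 3.1 0.3 1.4
   vertex 1.1 2.7 1.0
   vertex 3.8 0.5 2.9
  endloop
 endfacet
 facet normal -0.720 -0.663 0.207
  outer loop
   vertex 3.1 0.3 1.4
   vertex 2.3 1.7 3.1
   vertex 0.4 3.2 1.3
  endloop
 endfacet
 facet normal -0.554 -0.752 0.359
  outer loop
   vertex 3.1 0.3 1.4
   vertex 3.8 0.5 2.9
   vertex 2.3 1.7 3.1
  endloop
 endfacet
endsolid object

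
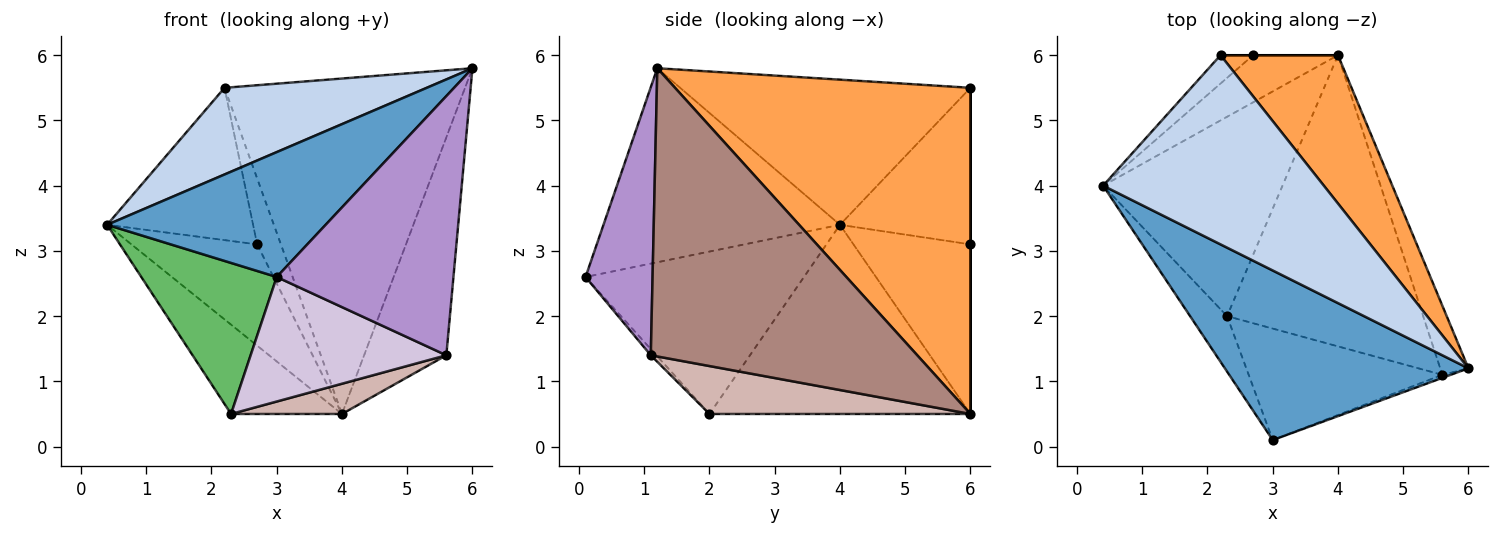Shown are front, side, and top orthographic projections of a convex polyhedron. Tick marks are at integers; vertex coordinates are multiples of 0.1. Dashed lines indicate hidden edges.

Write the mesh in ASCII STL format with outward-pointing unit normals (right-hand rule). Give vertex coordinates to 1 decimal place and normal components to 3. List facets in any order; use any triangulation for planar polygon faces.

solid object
 facet normal -0.540 -0.499 0.678
  outer loop
   vertex 3.0 0.1 2.6
   vertex 6.0 1.2 5.8
   vertex 0.4 4.0 3.4
  endloop
 endfacet
 facet normal -0.513 -0.357 0.780
  outer loop
   vertex 2.2 6.0 5.5
   vertex 0.4 4.0 3.4
   vertex 6.0 1.2 5.8
  endloop
 endfacet
 facet normal 0.747 0.608 0.269
  outer loop
   vertex 2.2 6.0 5.5
   vertex 6.0 1.2 5.8
   vertex 4.0 6.0 0.5
  endloop
 endfacet
 facet normal -0.693 0.295 -0.658
  outer loop
   vertex 2.3 2.0 0.5
   vertex 0.4 4.0 3.4
   vertex 4.0 6.0 0.5
  endloop
 endfacet
 facet normal -0.834 -0.517 -0.190
  outer loop
   vertex 2.3 2.0 0.5
   vertex 3.0 0.1 2.6
   vertex 0.4 4.0 3.4
  endloop
 endfacet
 facet normal -0.645 0.693 -0.322
  outer loop
   vertex 2.7 6.0 3.1
   vertex 4.0 6.0 0.5
   vertex 0.4 4.0 3.4
  endloop
 endfacet
 facet normal -0.660 0.738 -0.138
  outer loop
   vertex 2.7 6.0 3.1
   vertex 0.4 4.0 3.4
   vertex 2.2 6.0 5.5
  endloop
 endfacet
 facet normal 0.000 1.000 0.000
  outer loop
   vertex 2.7 6.0 3.1
   vertex 2.2 6.0 5.5
   vertex 4.0 6.0 0.5
  endloop
 endfacet
 facet normal 0.355 -0.935 -0.011
  outer loop
   vertex 5.6 1.1 1.4
   vertex 6.0 1.2 5.8
   vertex 3.0 0.1 2.6
  endloop
 endfacet
 facet normal -0.021 -0.745 -0.667
  outer loop
   vertex 5.6 1.1 1.4
   vertex 3.0 0.1 2.6
   vertex 2.3 2.0 0.5
  endloop
 endfacet
 facet normal 0.951 0.294 -0.093
  outer loop
   vertex 5.6 1.1 1.4
   vertex 4.0 6.0 0.5
   vertex 6.0 1.2 5.8
  endloop
 endfacet
 facet normal 0.236 -0.100 -0.967
  outer loop
   vertex 5.6 1.1 1.4
   vertex 2.3 2.0 0.5
   vertex 4.0 6.0 0.5
  endloop
 endfacet
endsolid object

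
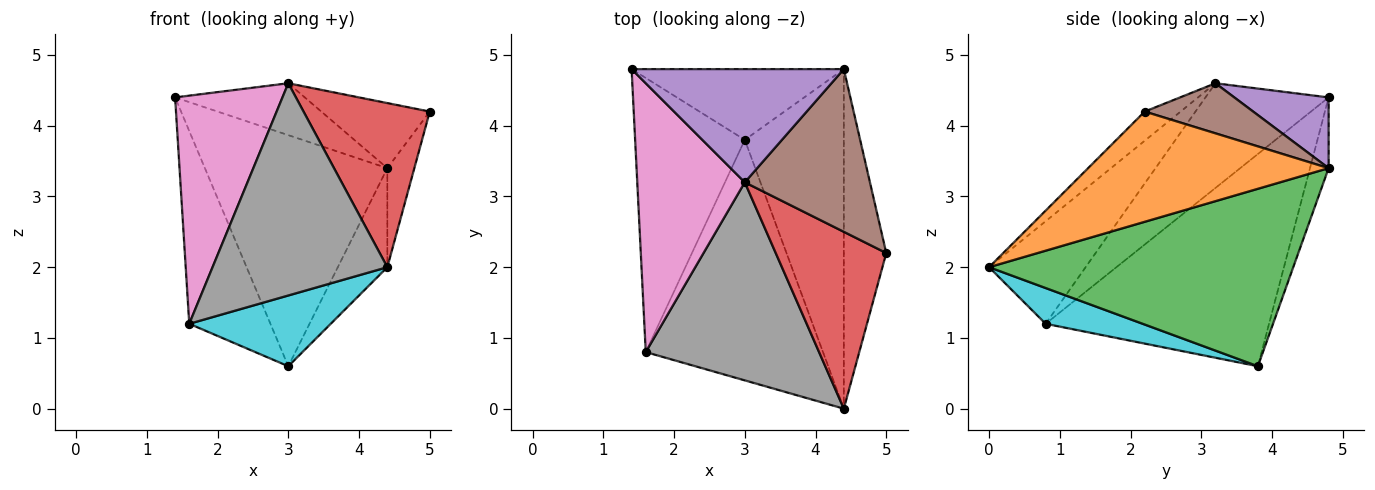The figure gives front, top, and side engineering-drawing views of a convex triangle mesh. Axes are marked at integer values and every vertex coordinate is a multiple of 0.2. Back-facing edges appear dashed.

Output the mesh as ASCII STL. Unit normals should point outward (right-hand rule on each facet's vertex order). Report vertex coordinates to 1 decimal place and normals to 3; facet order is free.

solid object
 facet normal -0.097 0.952 -0.291
  outer loop
   vertex 4.4 4.8 3.4
   vertex 3.0 3.8 0.6
   vertex 1.4 4.8 4.4
  endloop
 endfacet
 facet normal 0.928 0.104 -0.357
  outer loop
   vertex 4.4 4.8 3.4
   vertex 5.0 2.2 4.2
   vertex 4.4 0.0 2.0
  endloop
 endfacet
 facet normal 0.865 0.141 -0.483
  outer loop
   vertex 4.4 4.8 3.4
   vertex 4.4 0.0 2.0
   vertex 3.0 3.8 0.6
  endloop
 endfacet
 facet normal -0.190 -0.668 0.720
  outer loop
   vertex 3.0 3.2 4.6
   vertex 4.4 0.0 2.0
   vertex 5.0 2.2 4.2
  endloop
 endfacet
 facet normal 0.290 0.399 0.870
  outer loop
   vertex 3.0 3.2 4.6
   vertex 4.4 4.8 3.4
   vertex 1.4 4.8 4.4
  endloop
 endfacet
 facet normal 0.348 0.348 0.870
  outer loop
   vertex 3.0 3.2 4.6
   vertex 5.0 2.2 4.2
   vertex 4.4 4.8 3.4
  endloop
 endfacet
 facet normal -0.596 -0.520 0.612
  outer loop
   vertex 1.6 0.8 1.2
   vertex 3.0 3.2 4.6
   vertex 1.4 4.8 4.4
  endloop
 endfacet
 facet normal -0.374 -0.678 0.633
  outer loop
   vertex 1.6 0.8 1.2
   vertex 4.4 0.0 2.0
   vertex 3.0 3.2 4.6
  endloop
 endfacet
 facet normal -0.845 0.307 -0.437
  outer loop
   vertex 1.6 0.8 1.2
   vertex 1.4 4.8 4.4
   vertex 3.0 3.8 0.6
  endloop
 endfacet
 facet normal 0.190 -0.277 -0.942
  outer loop
   vertex 1.6 0.8 1.2
   vertex 3.0 3.8 0.6
   vertex 4.4 0.0 2.0
  endloop
 endfacet
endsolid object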